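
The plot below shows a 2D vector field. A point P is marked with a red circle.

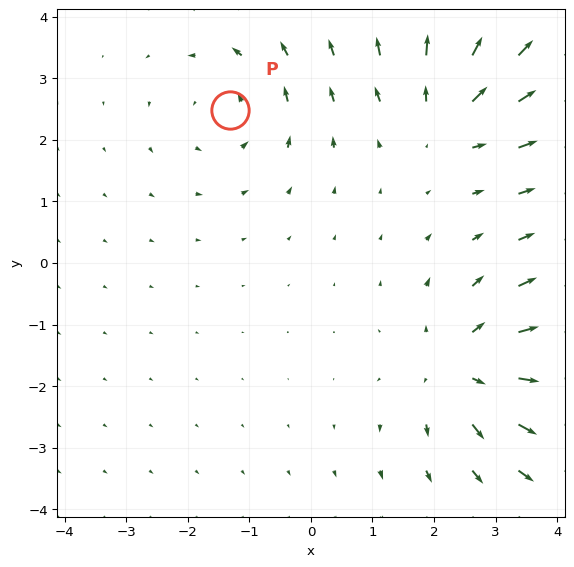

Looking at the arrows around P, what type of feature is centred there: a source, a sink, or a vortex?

At P (-1.3, 2.5) the arrows circulate counterclockwise. Divergence ≈0, curl about +3 — near-zero divergence with nonzero curl is a vortex.

vortex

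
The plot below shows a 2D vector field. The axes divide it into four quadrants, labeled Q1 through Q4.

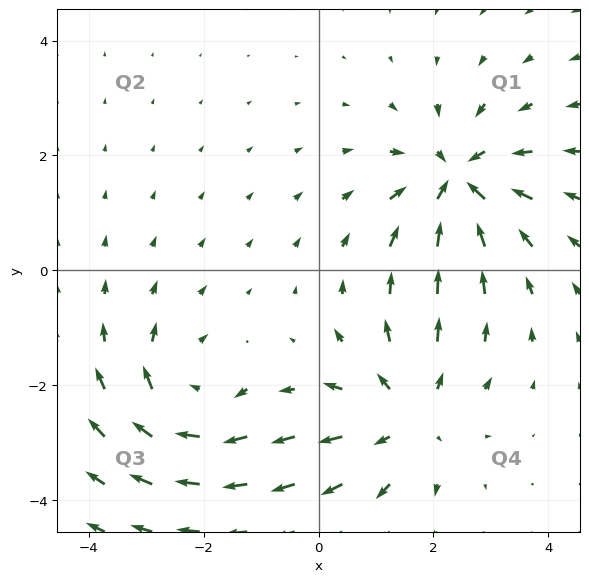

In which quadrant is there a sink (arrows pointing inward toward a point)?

The sink sits at approximately (2.4, 1.6), which lies in quadrant Q1. The divergence there is about -4, negative as expected for a sink.

Q1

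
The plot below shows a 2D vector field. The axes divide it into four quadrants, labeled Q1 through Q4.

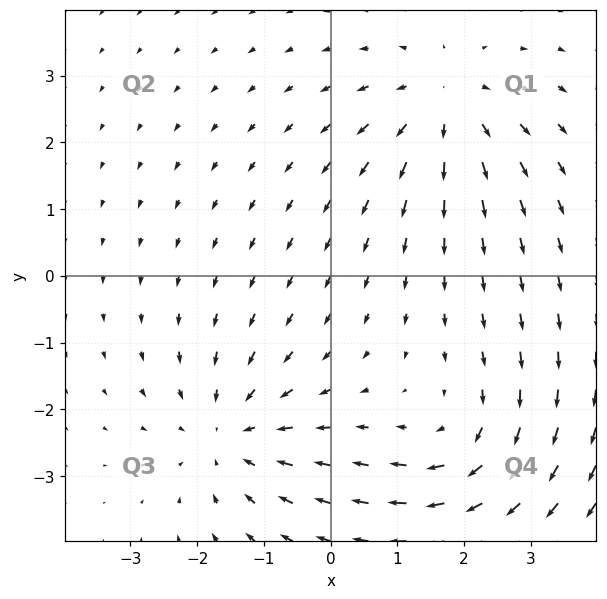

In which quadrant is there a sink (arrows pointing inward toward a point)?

Q3

The sink sits at approximately (-1.5, -2.4), which lies in quadrant Q3. The divergence there is about -3, negative as expected for a sink.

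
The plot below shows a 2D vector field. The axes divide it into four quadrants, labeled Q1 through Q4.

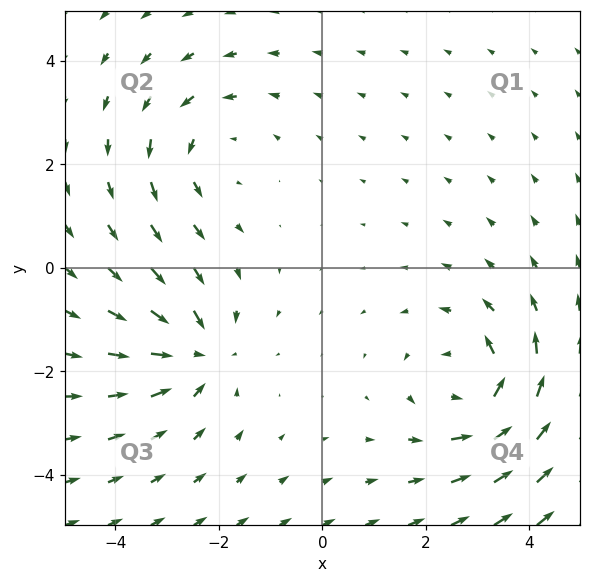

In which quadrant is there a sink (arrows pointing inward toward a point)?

The sink sits at approximately (-2.4, -1.6), which lies in quadrant Q3. The divergence there is about -4, negative as expected for a sink.

Q3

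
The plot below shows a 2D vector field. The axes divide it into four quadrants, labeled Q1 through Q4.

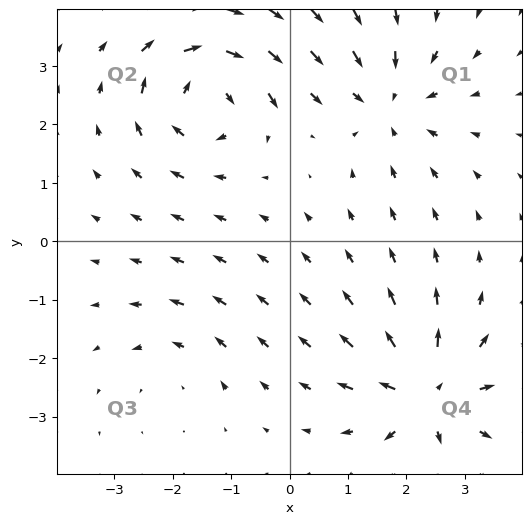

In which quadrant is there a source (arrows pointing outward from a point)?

Q4

The source sits at approximately (2.4, -2.6), which lies in quadrant Q4. The divergence there is about +7, positive as expected for a source.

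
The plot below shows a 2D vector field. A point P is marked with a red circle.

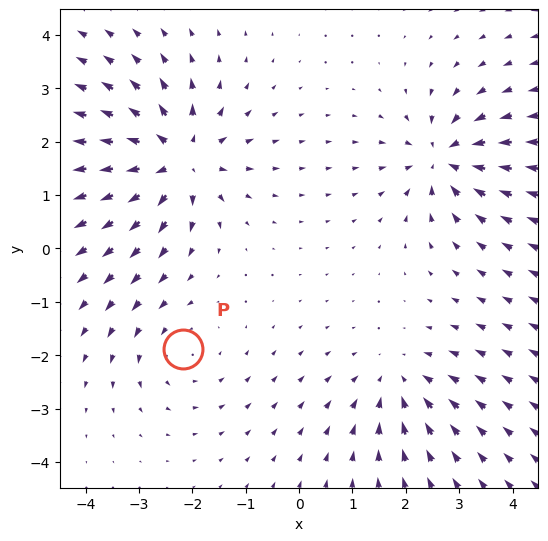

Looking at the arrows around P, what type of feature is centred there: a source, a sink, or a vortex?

vortex

At P (-2.2, -1.9) the arrows circulate counterclockwise. Divergence ≈0, curl about +2 — near-zero divergence with nonzero curl is a vortex.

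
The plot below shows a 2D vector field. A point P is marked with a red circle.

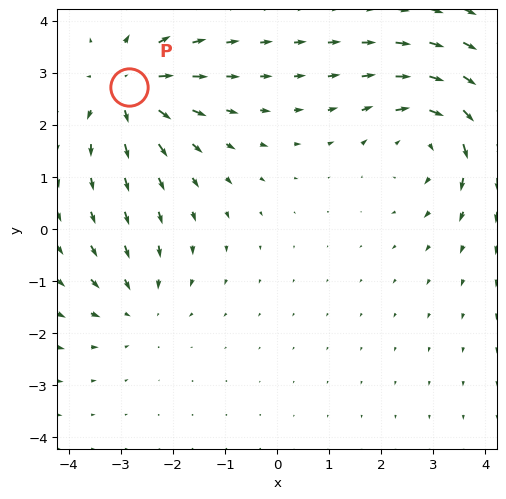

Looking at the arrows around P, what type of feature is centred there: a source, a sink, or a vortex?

At P (-2.8, 2.7) the arrows spread outward. Divergence about +5, curl ≈0 — positive divergence with near-zero curl is a source.

source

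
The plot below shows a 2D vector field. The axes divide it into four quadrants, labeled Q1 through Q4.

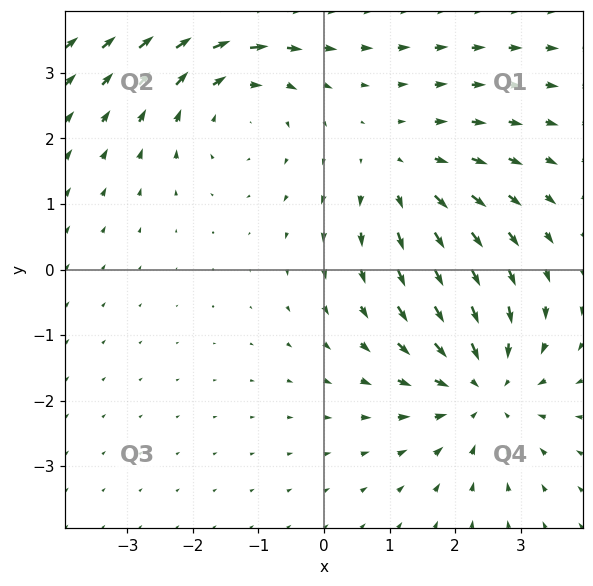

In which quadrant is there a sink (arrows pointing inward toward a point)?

The sink sits at approximately (2.4, -1.8), which lies in quadrant Q4. The divergence there is about -3, negative as expected for a sink.

Q4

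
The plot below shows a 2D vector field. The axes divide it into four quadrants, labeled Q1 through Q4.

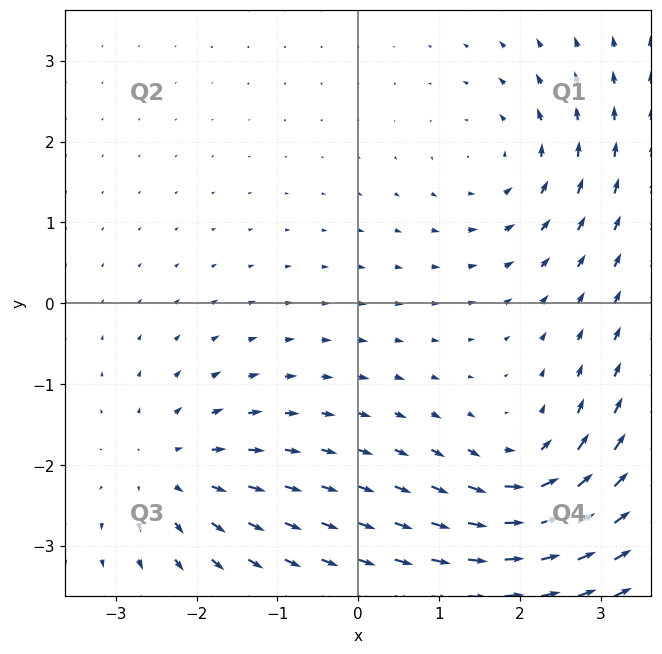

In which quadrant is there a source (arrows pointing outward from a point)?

The source sits at approximately (-2.3, -2.1), which lies in quadrant Q3. The divergence there is about +3, positive as expected for a source.

Q3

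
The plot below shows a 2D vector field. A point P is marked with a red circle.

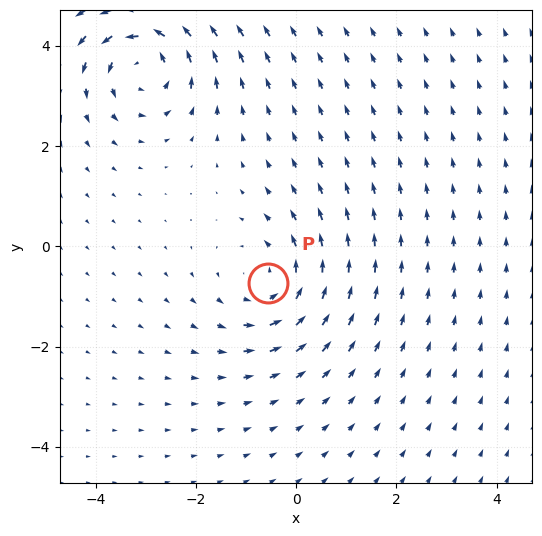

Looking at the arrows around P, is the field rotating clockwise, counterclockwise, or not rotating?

counterclockwise

Near P at (-0.6, -0.7) the arrows circulate counterclockwise. The curl (z-component) there is about +3; positive curl means counterclockwise rotation.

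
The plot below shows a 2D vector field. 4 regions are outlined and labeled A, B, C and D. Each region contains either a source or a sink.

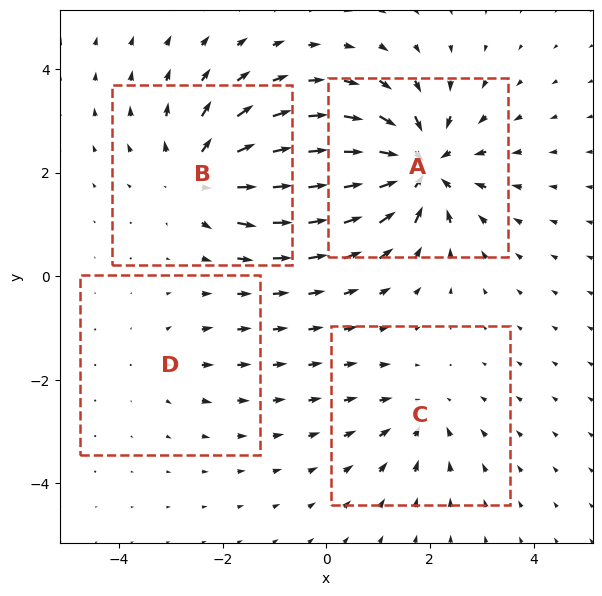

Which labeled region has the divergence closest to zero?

D

Divergence at each region's feature centre — A: about -8, B: about +5, C: about -3, D: about +2. Region D is closest to zero.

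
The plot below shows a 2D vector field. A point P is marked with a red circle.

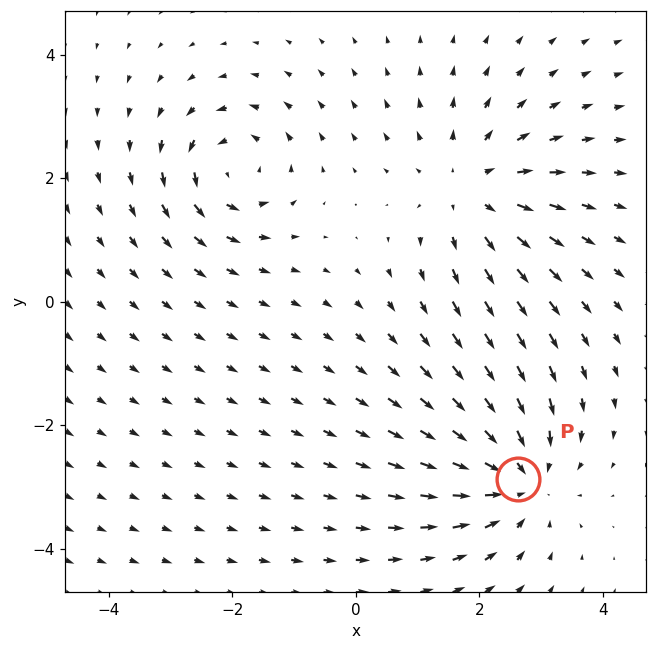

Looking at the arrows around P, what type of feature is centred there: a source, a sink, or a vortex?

At P (2.6, -2.9) the arrows converge inward. Divergence about -5, curl ≈0 — negative divergence with near-zero curl is a sink.

sink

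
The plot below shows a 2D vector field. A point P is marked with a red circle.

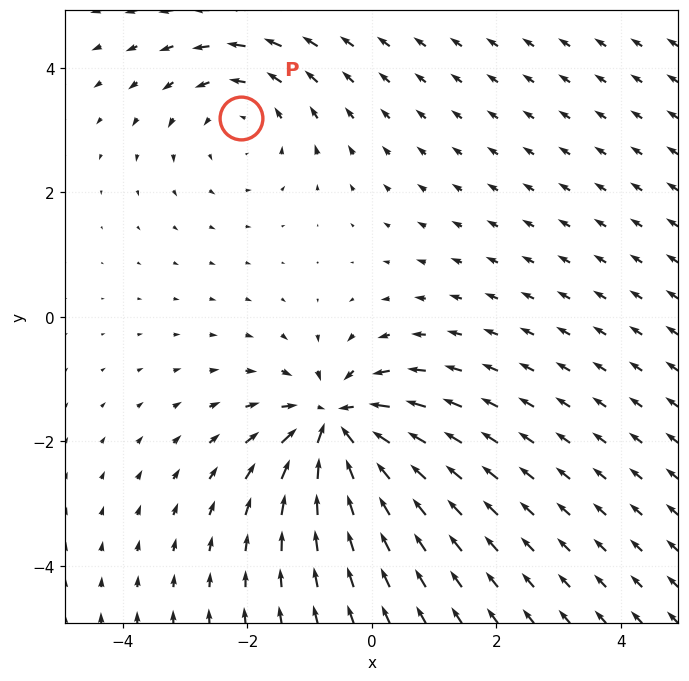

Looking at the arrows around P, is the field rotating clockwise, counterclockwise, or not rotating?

counterclockwise

Near P at (-2.1, 3.2) the arrows circulate counterclockwise. The curl (z-component) there is about +2; positive curl means counterclockwise rotation.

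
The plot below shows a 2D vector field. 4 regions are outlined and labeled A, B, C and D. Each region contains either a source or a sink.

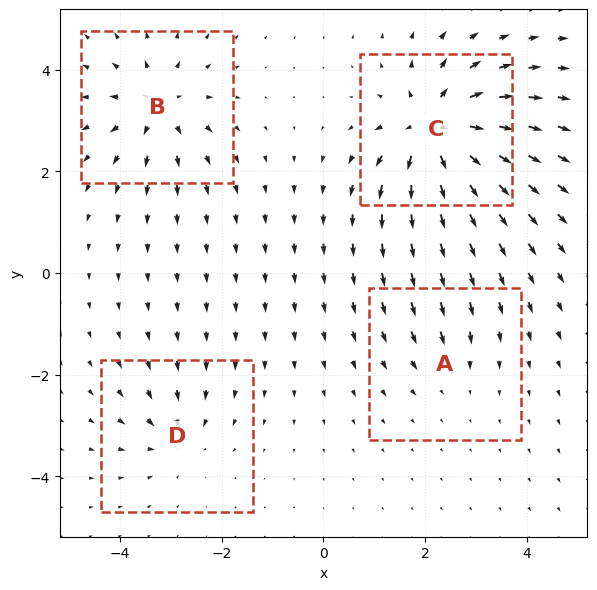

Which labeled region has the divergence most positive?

C

Divergence at each region's feature centre — A: about -3, B: about +6, C: about +9, D: about -4. Region C is most positive.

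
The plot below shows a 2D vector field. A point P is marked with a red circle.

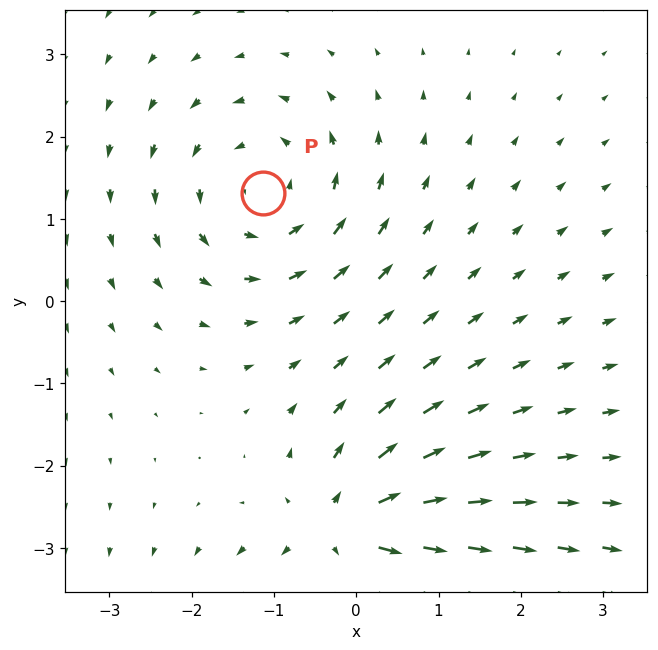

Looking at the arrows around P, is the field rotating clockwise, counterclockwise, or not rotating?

Near P at (-1.1, 1.3) the arrows circulate counterclockwise. The curl (z-component) there is about +3; positive curl means counterclockwise rotation.

counterclockwise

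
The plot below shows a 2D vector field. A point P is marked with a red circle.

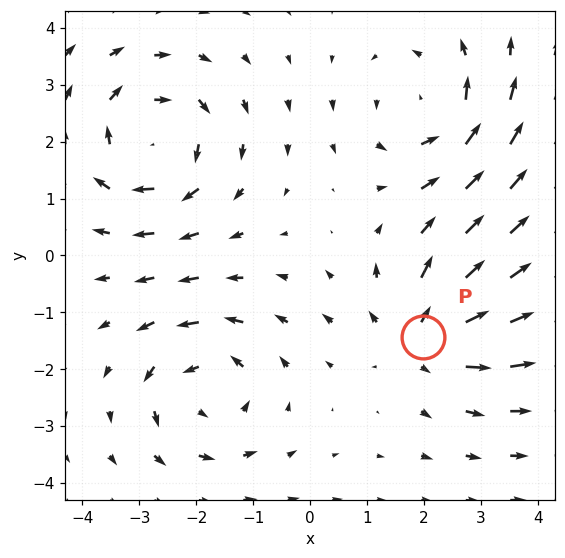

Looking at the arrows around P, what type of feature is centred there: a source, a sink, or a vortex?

At P (2.0, -1.4) the arrows spread outward. Divergence about +4, curl ≈0 — positive divergence with near-zero curl is a source.

source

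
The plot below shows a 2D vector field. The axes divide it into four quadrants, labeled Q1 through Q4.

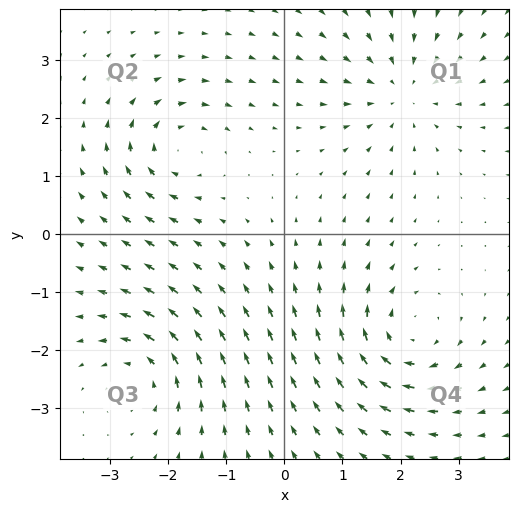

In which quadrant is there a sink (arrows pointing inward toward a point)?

Q1

The sink sits at approximately (2.0, 2.5), which lies in quadrant Q1. The divergence there is about -4, negative as expected for a sink.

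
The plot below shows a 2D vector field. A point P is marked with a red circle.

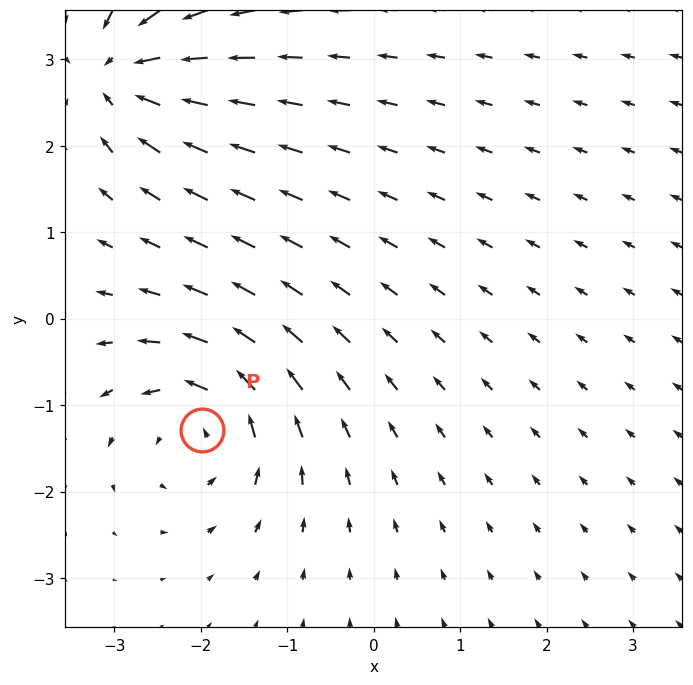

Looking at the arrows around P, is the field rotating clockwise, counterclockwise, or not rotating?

counterclockwise

Near P at (-2.0, -1.3) the arrows circulate counterclockwise. The curl (z-component) there is about +6; positive curl means counterclockwise rotation.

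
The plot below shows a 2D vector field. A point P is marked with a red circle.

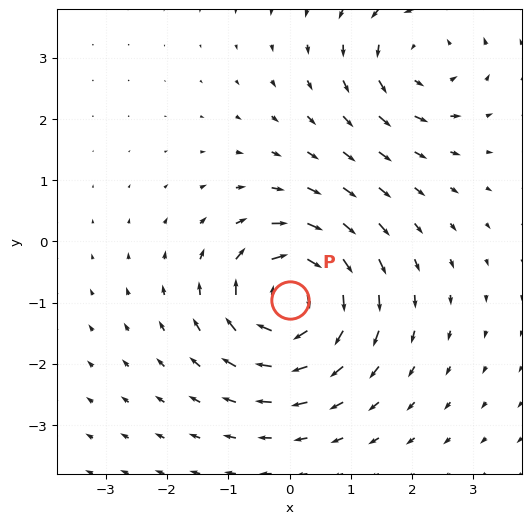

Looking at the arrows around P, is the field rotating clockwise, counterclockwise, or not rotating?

Near P at (0.0, -1.0) the arrows circulate clockwise. The curl (z-component) there is about -6; negative curl means clockwise rotation.

clockwise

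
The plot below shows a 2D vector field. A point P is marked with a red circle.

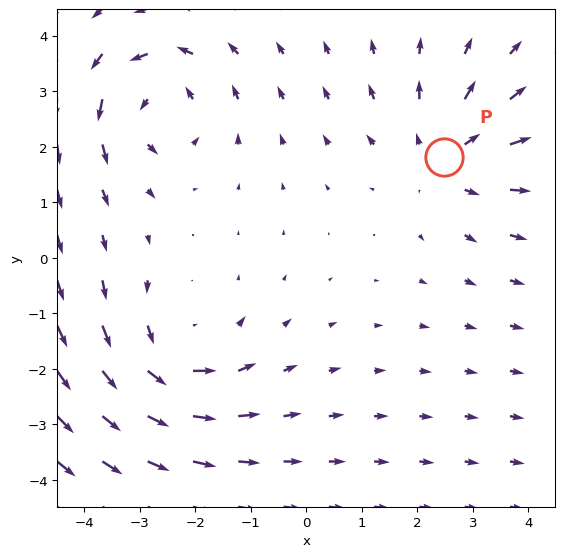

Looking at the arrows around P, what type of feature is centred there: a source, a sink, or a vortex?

At P (2.5, 1.8) the arrows spread outward. Divergence about +3, curl ≈0 — positive divergence with near-zero curl is a source.

source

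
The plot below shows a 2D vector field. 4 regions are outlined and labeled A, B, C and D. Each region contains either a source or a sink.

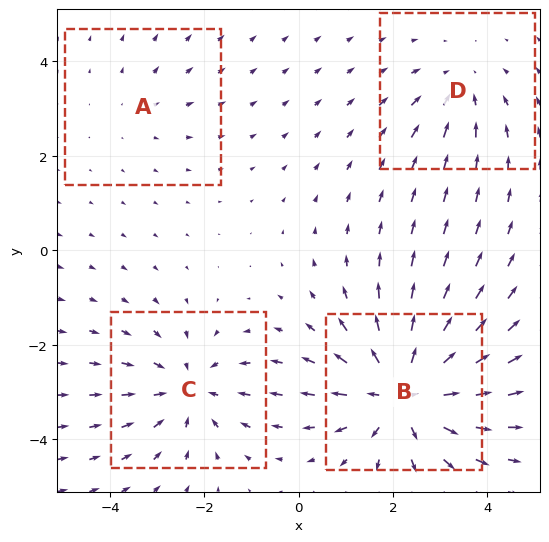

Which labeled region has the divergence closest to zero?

Divergence at each region's feature centre — A: about +2, B: about +6, C: about -4, D: about -3. Region A is closest to zero.

A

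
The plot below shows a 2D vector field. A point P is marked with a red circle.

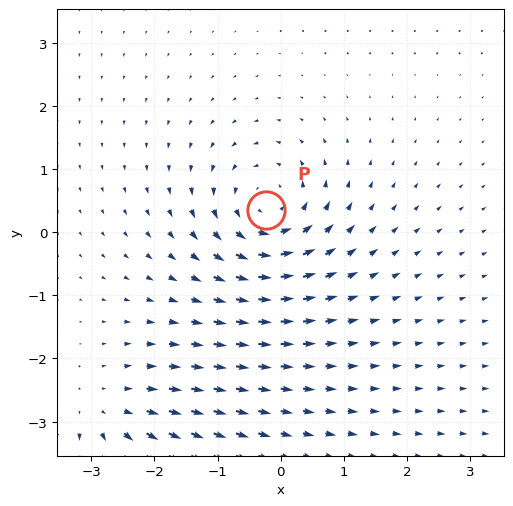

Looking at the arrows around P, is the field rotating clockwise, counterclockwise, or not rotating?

Near P at (-0.2, 0.3) the arrows circulate counterclockwise. The curl (z-component) there is about +4; positive curl means counterclockwise rotation.

counterclockwise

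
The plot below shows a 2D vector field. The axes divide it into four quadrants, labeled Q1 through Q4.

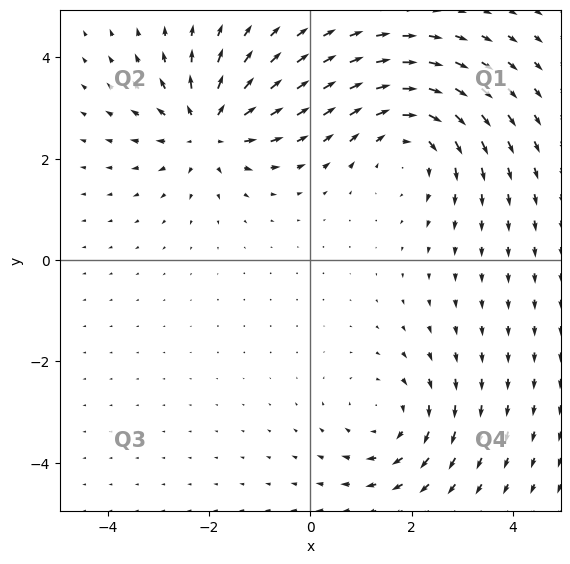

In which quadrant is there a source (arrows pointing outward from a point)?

The source sits at approximately (-2.0, 2.6), which lies in quadrant Q2. The divergence there is about +5, positive as expected for a source.

Q2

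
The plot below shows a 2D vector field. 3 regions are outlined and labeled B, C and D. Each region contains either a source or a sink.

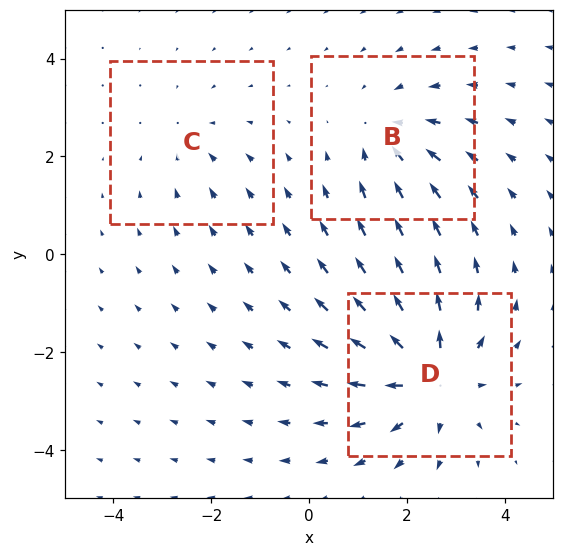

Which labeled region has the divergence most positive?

D

Divergence at each region's feature centre — B: about -3, C: about -2, D: about +4. Region D is most positive.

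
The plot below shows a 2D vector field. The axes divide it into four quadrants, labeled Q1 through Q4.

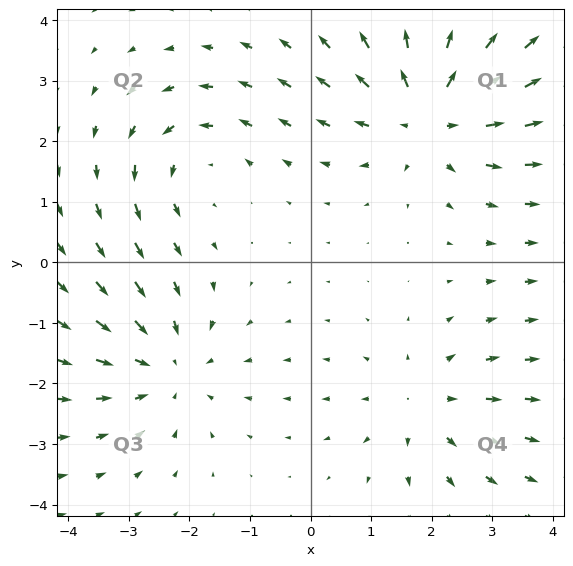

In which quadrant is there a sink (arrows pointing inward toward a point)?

Q3

The sink sits at approximately (-2.4, -1.7), which lies in quadrant Q3. The divergence there is about -3, negative as expected for a sink.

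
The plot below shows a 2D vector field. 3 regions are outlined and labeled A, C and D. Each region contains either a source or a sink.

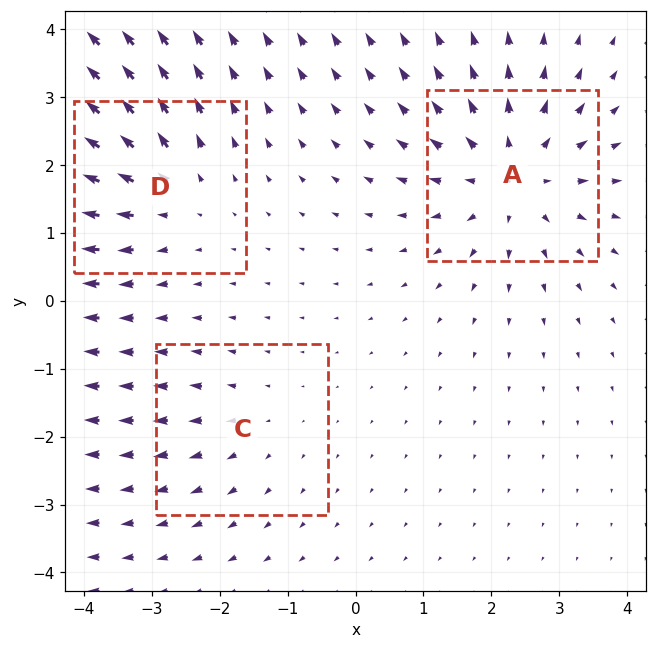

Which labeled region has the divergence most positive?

A

Divergence at each region's feature centre — A: about +4, C: about +2, D: about +3. Region A is most positive.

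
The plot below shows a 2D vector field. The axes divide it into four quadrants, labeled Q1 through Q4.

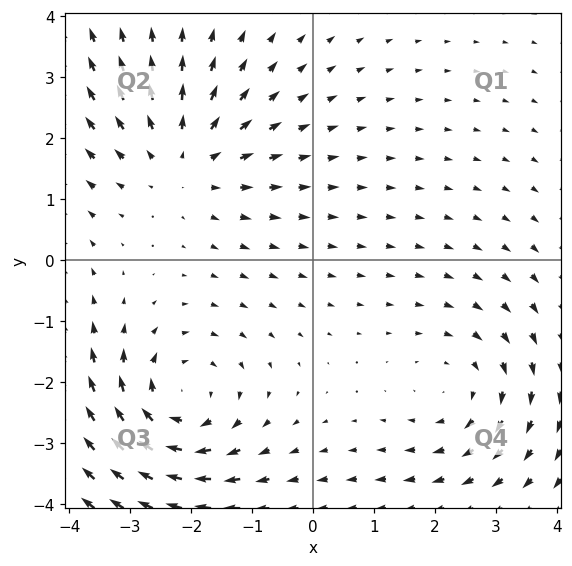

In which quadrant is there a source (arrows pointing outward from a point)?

The source sits at approximately (-2.1, 1.6), which lies in quadrant Q2. The divergence there is about +3, positive as expected for a source.

Q2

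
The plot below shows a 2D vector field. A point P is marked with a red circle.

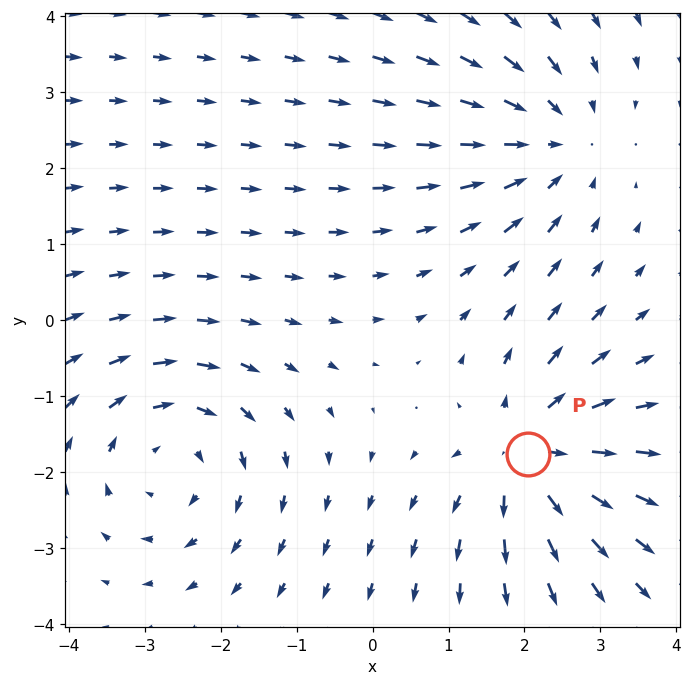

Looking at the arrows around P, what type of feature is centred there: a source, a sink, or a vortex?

At P (2.0, -1.8) the arrows spread outward. Divergence about +5, curl ≈0 — positive divergence with near-zero curl is a source.

source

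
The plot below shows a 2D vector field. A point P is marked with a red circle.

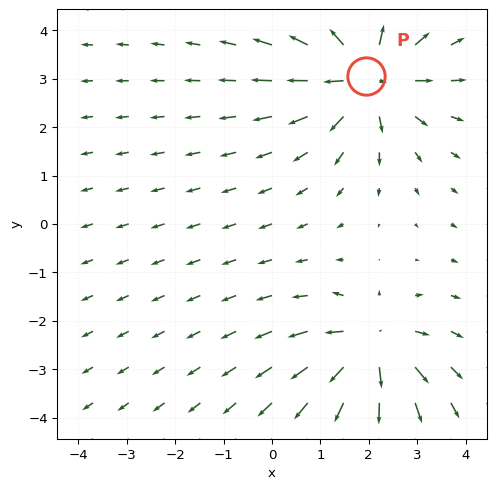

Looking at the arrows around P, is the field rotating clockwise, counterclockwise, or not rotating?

Near P at (2.0, 3.1) the arrows show no circulation. The curl there is ≈0.

not rotating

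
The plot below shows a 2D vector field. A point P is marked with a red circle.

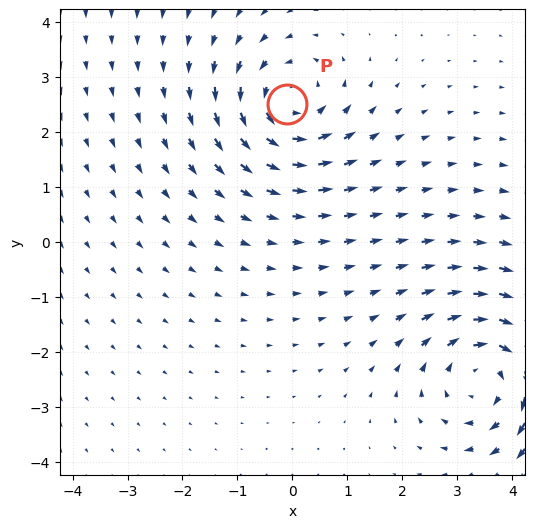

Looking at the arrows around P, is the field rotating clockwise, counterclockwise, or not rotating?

Near P at (-0.1, 2.5) the arrows circulate counterclockwise. The curl (z-component) there is about +3; positive curl means counterclockwise rotation.

counterclockwise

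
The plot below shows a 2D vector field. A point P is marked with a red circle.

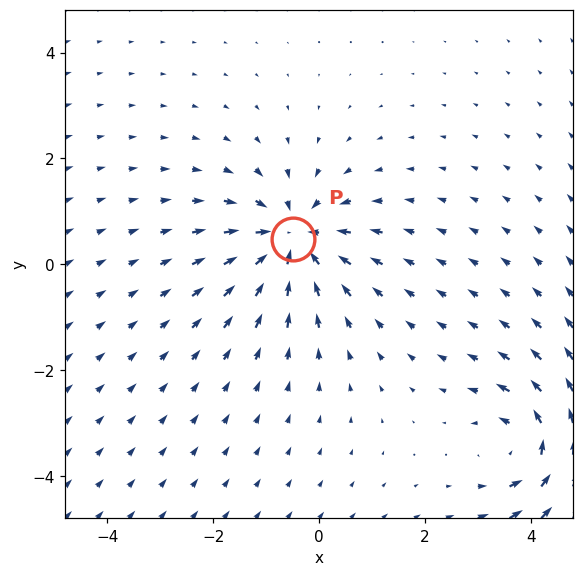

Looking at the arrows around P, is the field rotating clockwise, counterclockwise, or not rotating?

Near P at (-0.5, 0.5) the arrows show no circulation. The curl there is ≈0.

not rotating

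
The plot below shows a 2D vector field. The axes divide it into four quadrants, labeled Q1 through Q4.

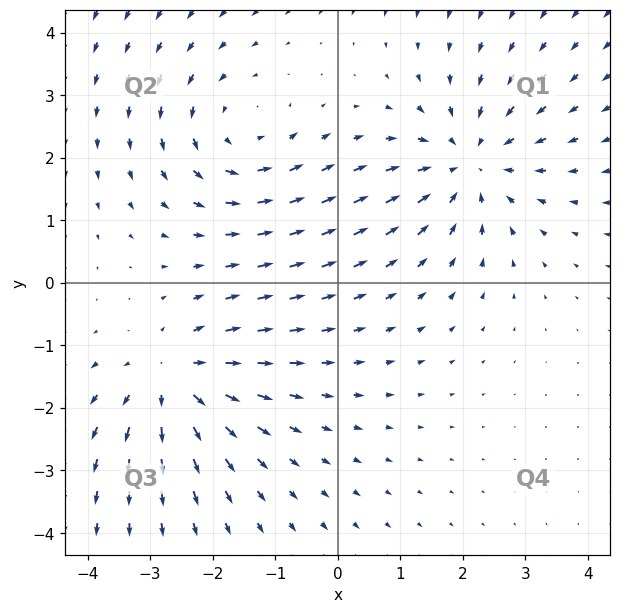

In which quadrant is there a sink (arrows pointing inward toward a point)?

The sink sits at approximately (2.1, 1.9), which lies in quadrant Q1. The divergence there is about -4, negative as expected for a sink.

Q1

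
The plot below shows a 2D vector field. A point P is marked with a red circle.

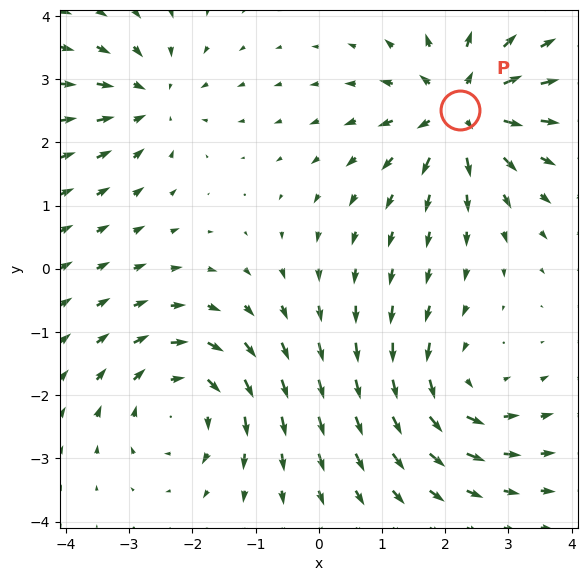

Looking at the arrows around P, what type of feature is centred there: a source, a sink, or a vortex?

At P (2.2, 2.5) the arrows spread outward. Divergence about +6, curl ≈0 — positive divergence with near-zero curl is a source.

source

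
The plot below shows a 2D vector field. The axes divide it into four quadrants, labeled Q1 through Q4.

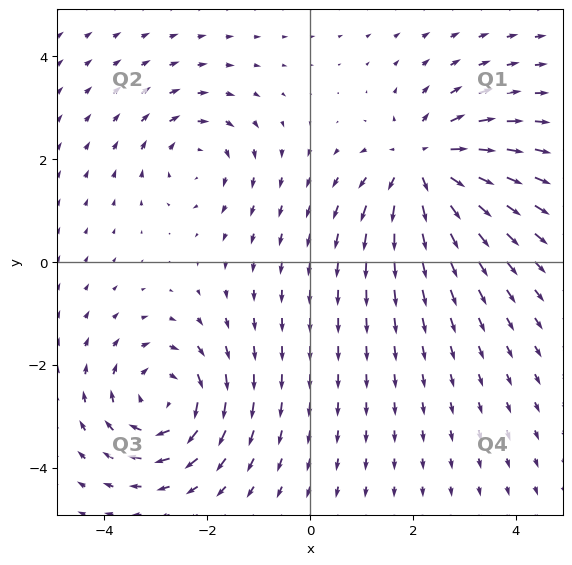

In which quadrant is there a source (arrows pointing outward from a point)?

Q1

The source sits at approximately (2.2, 1.9), which lies in quadrant Q1. The divergence there is about +5, positive as expected for a source.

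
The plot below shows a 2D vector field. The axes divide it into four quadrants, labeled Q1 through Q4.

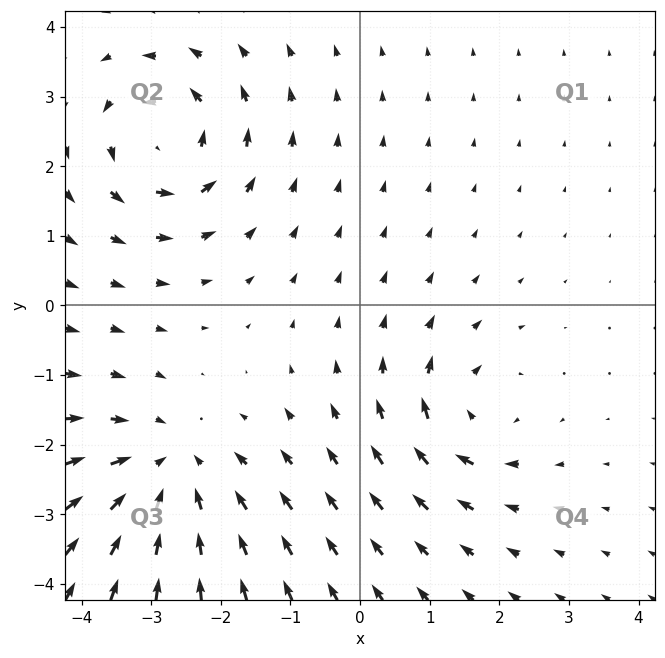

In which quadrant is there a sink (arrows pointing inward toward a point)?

Q3

The sink sits at approximately (-2.7, -2.4), which lies in quadrant Q3. The divergence there is about -4, negative as expected for a sink.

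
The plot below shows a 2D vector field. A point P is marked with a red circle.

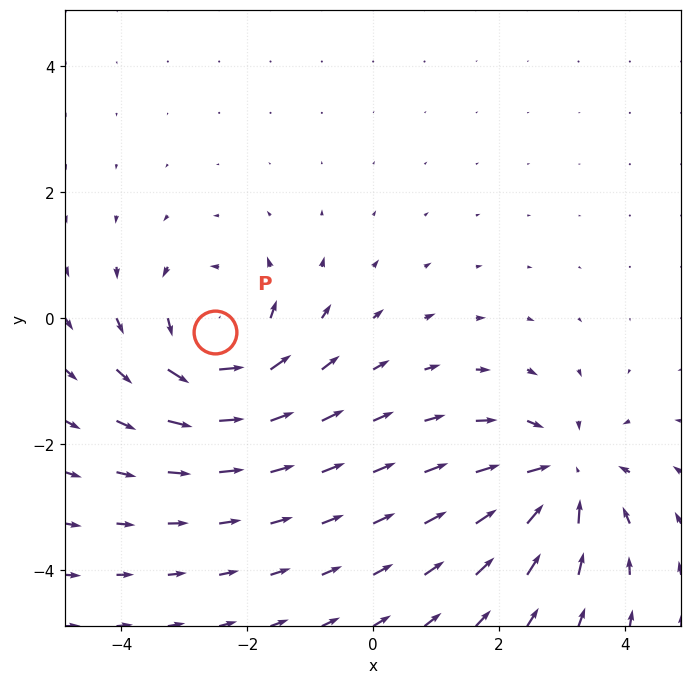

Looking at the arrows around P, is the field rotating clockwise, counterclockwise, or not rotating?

counterclockwise

Near P at (-2.5, -0.2) the arrows circulate counterclockwise. The curl (z-component) there is about +5; positive curl means counterclockwise rotation.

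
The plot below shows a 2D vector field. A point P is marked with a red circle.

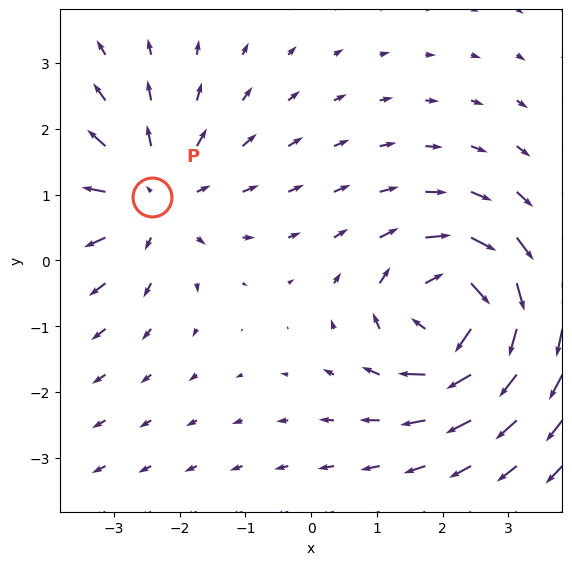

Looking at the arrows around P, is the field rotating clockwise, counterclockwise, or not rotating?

not rotating

Near P at (-2.4, 1.0) the arrows show no circulation. The curl there is ≈0.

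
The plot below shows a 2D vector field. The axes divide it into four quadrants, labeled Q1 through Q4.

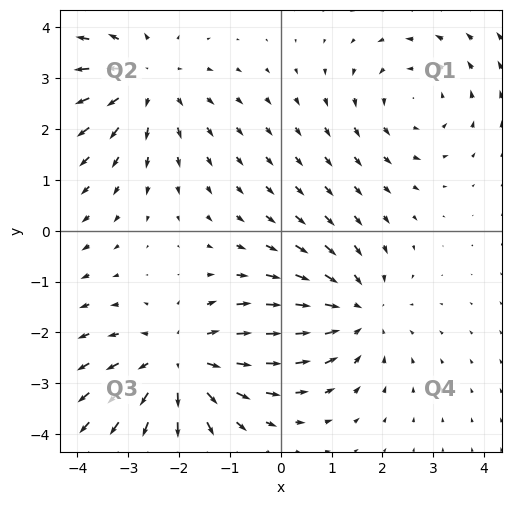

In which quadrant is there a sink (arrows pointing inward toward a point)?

The sink sits at approximately (1.5, -1.6), which lies in quadrant Q4. The divergence there is about -3, negative as expected for a sink.

Q4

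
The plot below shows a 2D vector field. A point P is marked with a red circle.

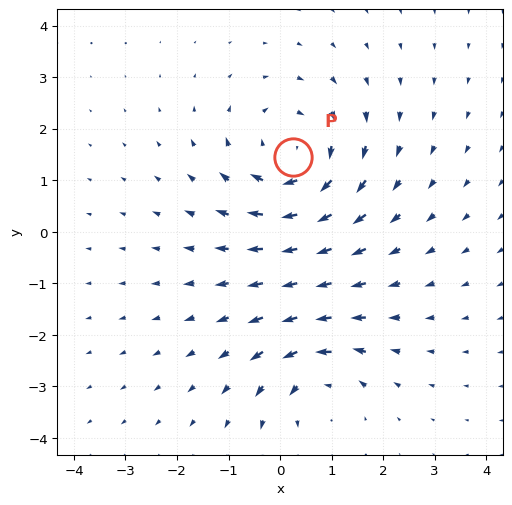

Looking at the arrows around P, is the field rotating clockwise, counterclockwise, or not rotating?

clockwise

Near P at (0.2, 1.4) the arrows circulate clockwise. The curl (z-component) there is about -4; negative curl means clockwise rotation.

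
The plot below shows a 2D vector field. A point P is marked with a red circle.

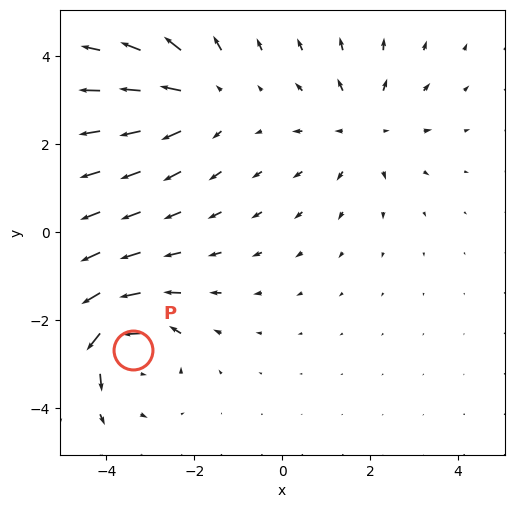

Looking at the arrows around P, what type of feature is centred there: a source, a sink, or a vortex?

vortex

At P (-3.4, -2.7) the arrows circulate counterclockwise. Divergence ≈0, curl about +4 — near-zero divergence with nonzero curl is a vortex.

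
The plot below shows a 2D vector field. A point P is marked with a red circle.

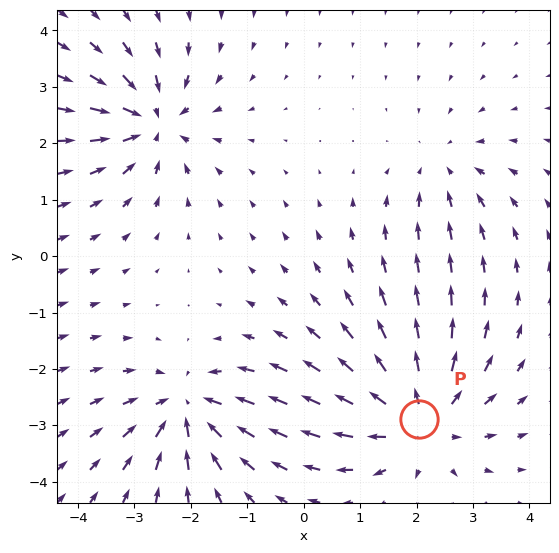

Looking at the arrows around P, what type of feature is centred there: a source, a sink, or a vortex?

At P (2.0, -2.9) the arrows spread outward. Divergence about +5, curl ≈0 — positive divergence with near-zero curl is a source.

source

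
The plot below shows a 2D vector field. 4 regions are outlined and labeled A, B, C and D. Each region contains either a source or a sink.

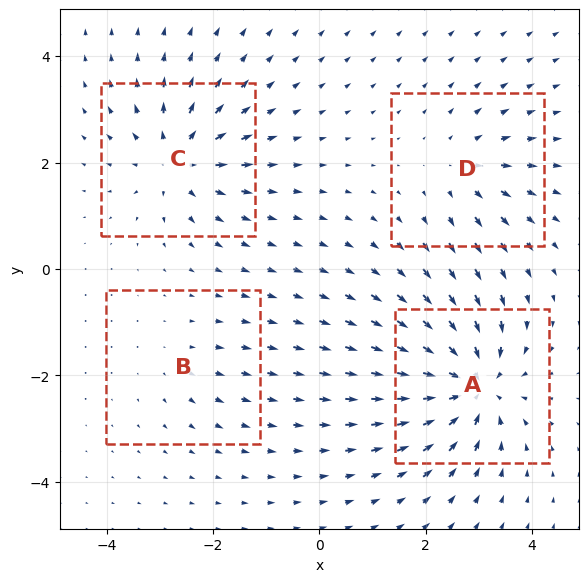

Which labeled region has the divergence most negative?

A

Divergence at each region's feature centre — A: about -8, B: about +2, C: about +6, D: about +4. Region A is most negative.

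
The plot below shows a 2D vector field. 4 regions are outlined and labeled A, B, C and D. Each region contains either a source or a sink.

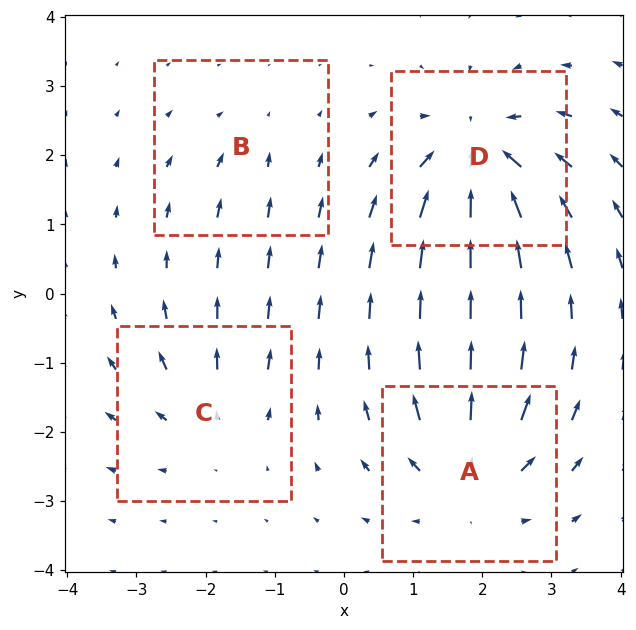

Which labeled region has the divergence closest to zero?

B

Divergence at each region's feature centre — A: about +6, B: about -2, C: about +4, D: about -8. Region B is closest to zero.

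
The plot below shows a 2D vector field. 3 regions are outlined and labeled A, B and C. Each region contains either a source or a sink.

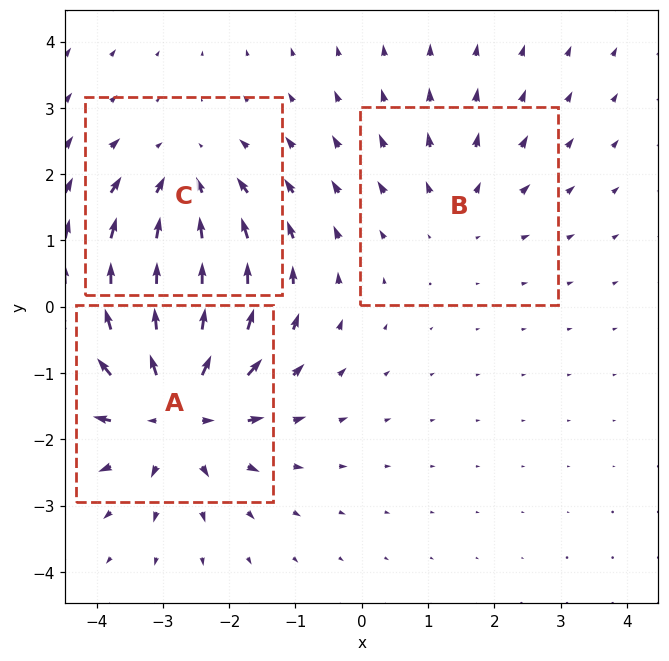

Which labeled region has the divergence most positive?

A

Divergence at each region's feature centre — A: about +5, B: about +2, C: about -3. Region A is most positive.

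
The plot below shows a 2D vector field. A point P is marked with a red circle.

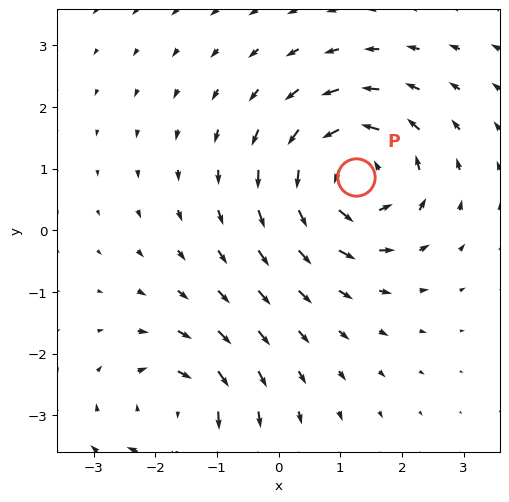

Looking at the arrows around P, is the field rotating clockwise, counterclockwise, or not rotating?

Near P at (1.3, 0.9) the arrows circulate counterclockwise. The curl (z-component) there is about +5; positive curl means counterclockwise rotation.

counterclockwise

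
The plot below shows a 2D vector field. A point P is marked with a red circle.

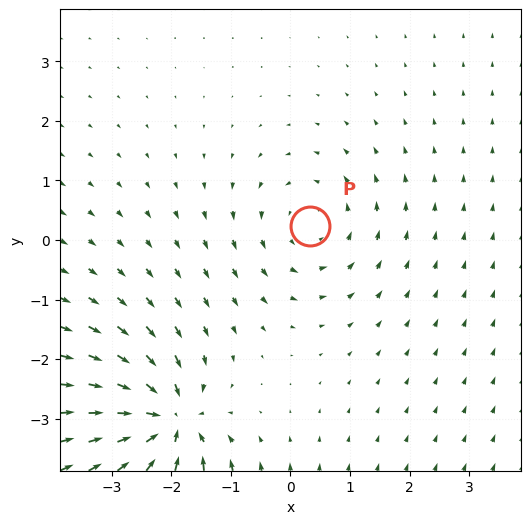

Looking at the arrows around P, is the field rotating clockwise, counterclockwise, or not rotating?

counterclockwise

Near P at (0.3, 0.2) the arrows circulate counterclockwise. The curl (z-component) there is about +2; positive curl means counterclockwise rotation.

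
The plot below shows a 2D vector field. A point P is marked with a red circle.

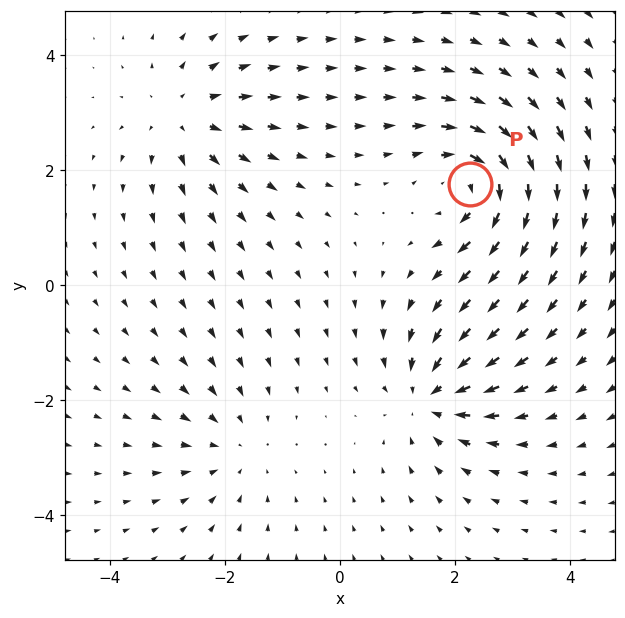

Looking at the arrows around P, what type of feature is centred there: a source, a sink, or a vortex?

vortex

At P (2.3, 1.8) the arrows circulate clockwise. Divergence ≈0, curl about -6 — near-zero divergence with nonzero curl is a vortex.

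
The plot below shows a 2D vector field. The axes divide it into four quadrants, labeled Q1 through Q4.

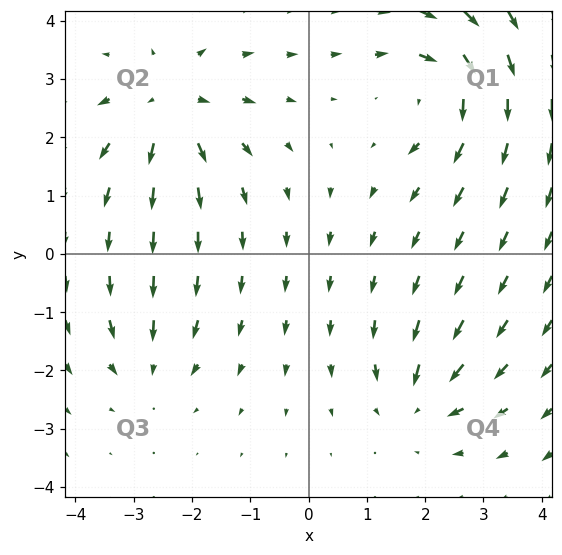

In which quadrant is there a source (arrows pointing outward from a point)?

The source sits at approximately (-2.4, 2.5), which lies in quadrant Q2. The divergence there is about +4, positive as expected for a source.

Q2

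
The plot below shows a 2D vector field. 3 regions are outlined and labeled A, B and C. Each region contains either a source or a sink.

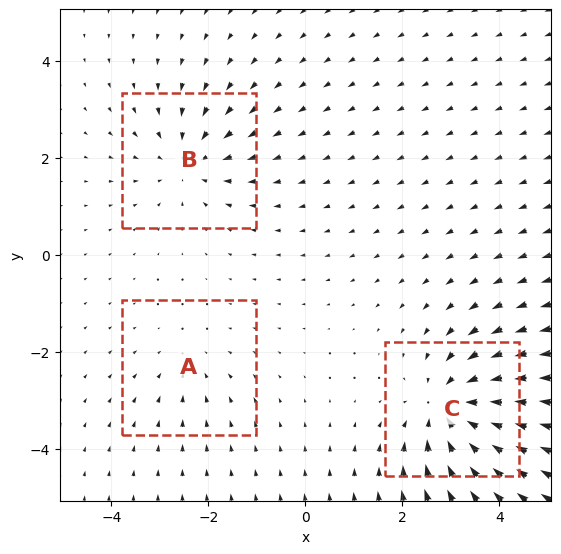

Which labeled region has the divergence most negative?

Divergence at each region's feature centre — A: about -2, B: about -3, C: about -5. Region C is most negative.

C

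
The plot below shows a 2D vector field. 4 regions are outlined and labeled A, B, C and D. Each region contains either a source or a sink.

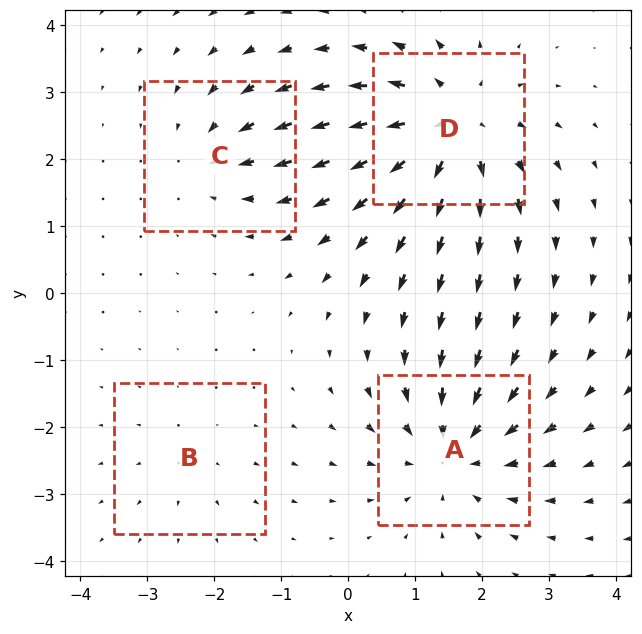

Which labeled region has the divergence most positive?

D

Divergence at each region's feature centre — A: about -5, B: about +2, C: about -3, D: about +6. Region D is most positive.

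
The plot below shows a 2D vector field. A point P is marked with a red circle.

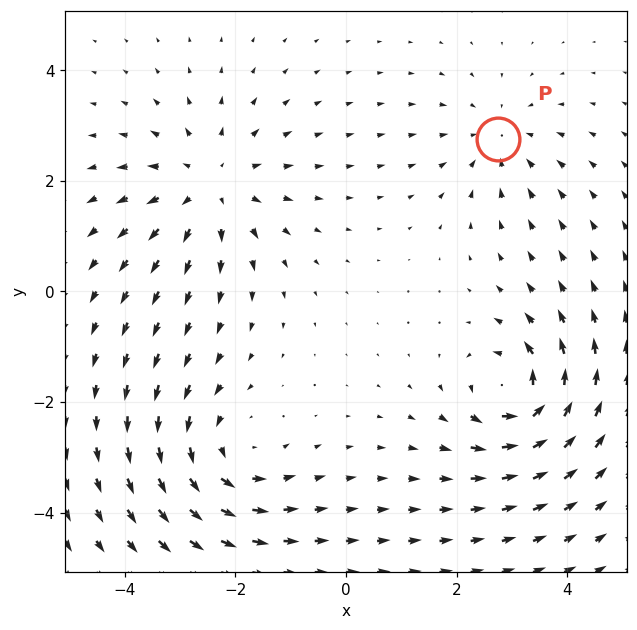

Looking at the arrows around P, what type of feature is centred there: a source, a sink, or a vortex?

sink

At P (2.8, 2.8) the arrows converge inward. Divergence about -3, curl ≈0 — negative divergence with near-zero curl is a sink.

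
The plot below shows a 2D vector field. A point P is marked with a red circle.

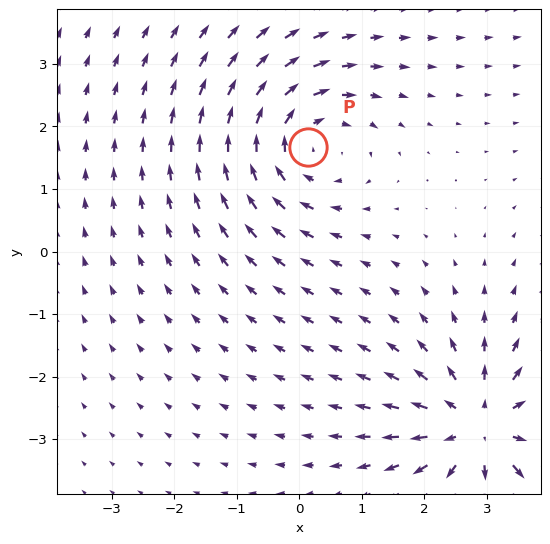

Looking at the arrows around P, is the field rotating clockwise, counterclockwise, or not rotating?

Near P at (0.1, 1.7) the arrows circulate clockwise. The curl (z-component) there is about -4; negative curl means clockwise rotation.

clockwise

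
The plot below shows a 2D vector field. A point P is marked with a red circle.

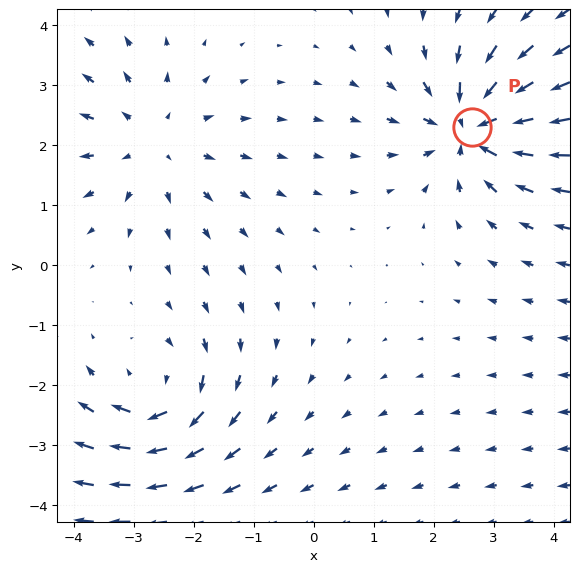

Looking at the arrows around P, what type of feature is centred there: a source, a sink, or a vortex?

At P (2.6, 2.3) the arrows converge inward. Divergence about -5, curl ≈0 — negative divergence with near-zero curl is a sink.

sink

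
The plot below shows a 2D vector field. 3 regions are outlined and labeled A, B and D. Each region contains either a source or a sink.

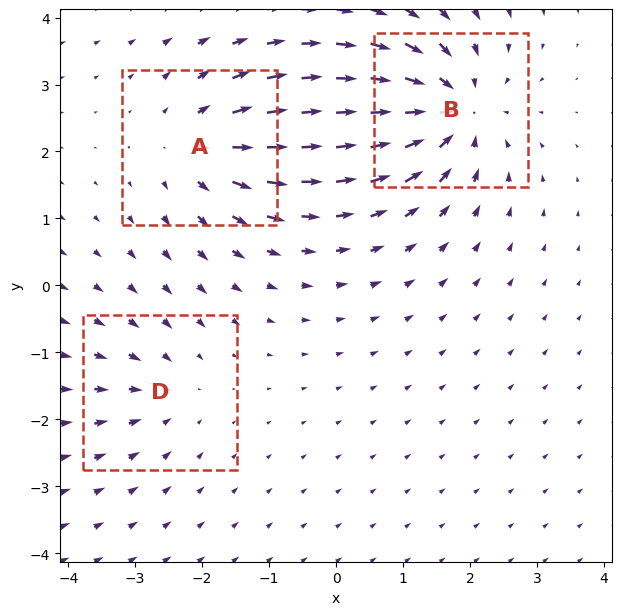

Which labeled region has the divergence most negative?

B

Divergence at each region's feature centre — A: about +4, B: about -5, D: about -2. Region B is most negative.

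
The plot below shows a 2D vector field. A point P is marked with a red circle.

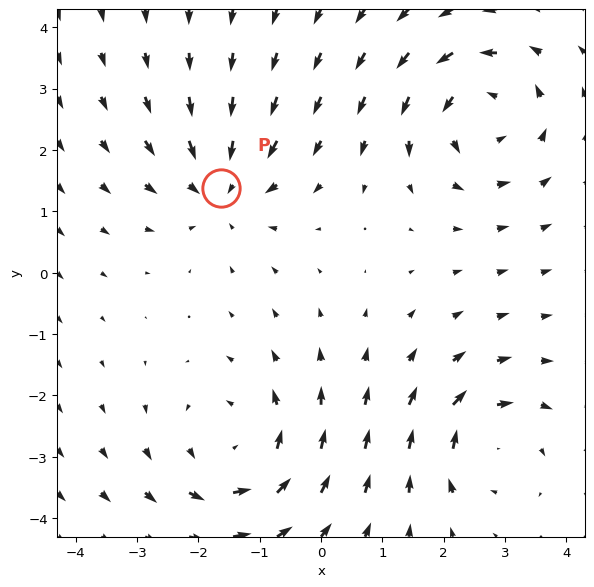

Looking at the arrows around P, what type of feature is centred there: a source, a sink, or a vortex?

sink

At P (-1.6, 1.4) the arrows converge inward. Divergence about -4, curl ≈0 — negative divergence with near-zero curl is a sink.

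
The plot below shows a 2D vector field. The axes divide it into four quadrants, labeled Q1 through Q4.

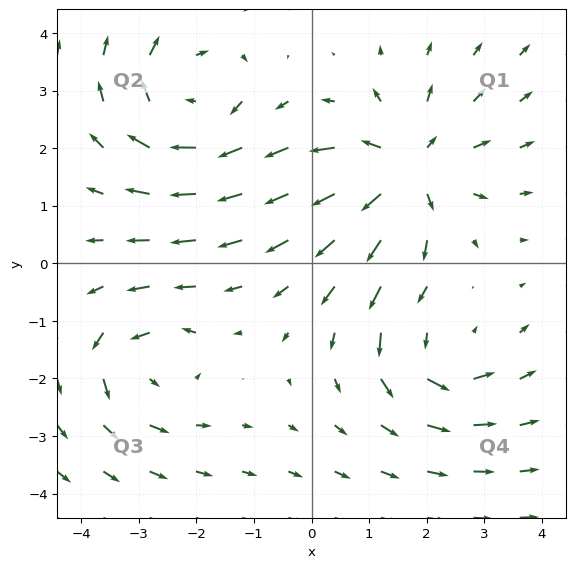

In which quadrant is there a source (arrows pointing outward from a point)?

Q1

The source sits at approximately (1.7, 1.6), which lies in quadrant Q1. The divergence there is about +5, positive as expected for a source.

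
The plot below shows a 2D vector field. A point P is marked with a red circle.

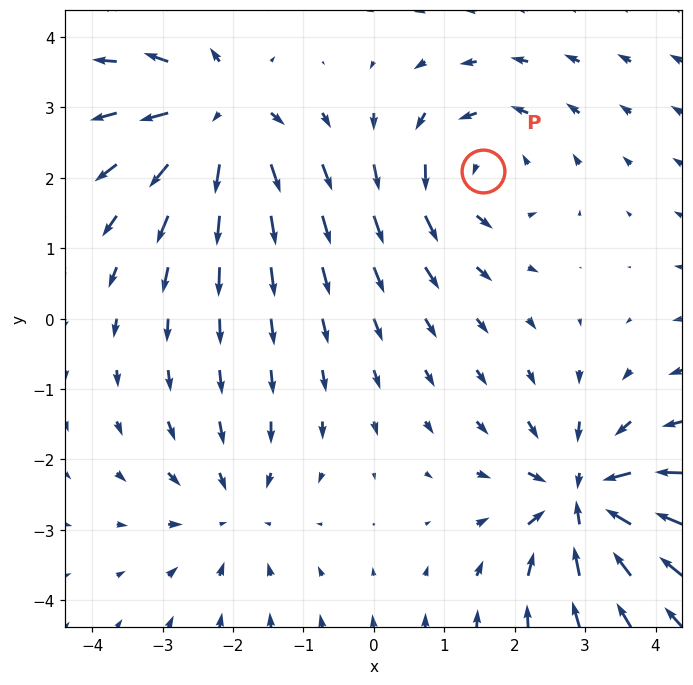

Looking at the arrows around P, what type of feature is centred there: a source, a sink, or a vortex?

At P (1.6, 2.1) the arrows circulate counterclockwise. Divergence ≈0, curl about +4 — near-zero divergence with nonzero curl is a vortex.

vortex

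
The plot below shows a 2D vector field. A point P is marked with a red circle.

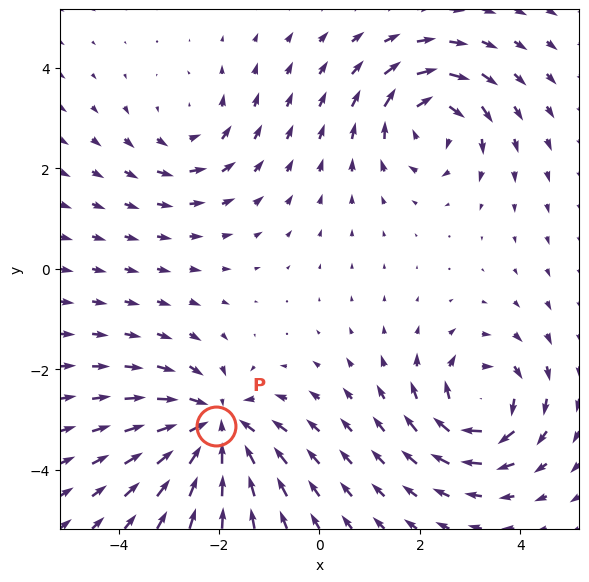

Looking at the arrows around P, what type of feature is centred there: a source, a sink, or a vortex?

sink

At P (-2.1, -3.1) the arrows converge inward. Divergence about -5, curl ≈0 — negative divergence with near-zero curl is a sink.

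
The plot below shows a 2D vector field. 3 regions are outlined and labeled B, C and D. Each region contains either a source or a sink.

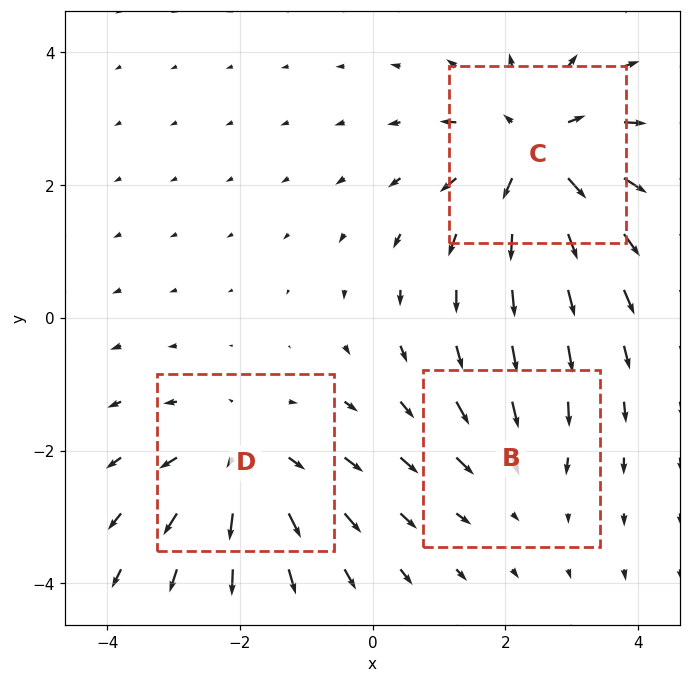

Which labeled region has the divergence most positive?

Divergence at each region's feature centre — B: about -2, C: about +4, D: about +3. Region C is most positive.

C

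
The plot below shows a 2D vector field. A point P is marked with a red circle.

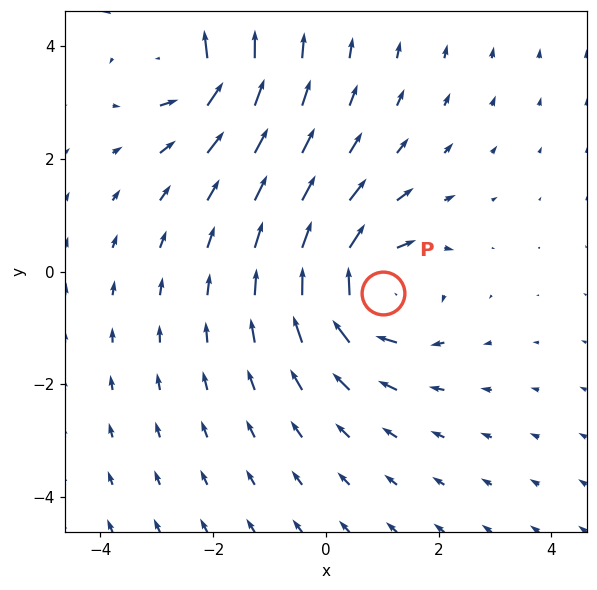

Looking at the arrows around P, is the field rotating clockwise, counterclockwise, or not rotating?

clockwise

Near P at (1.0, -0.4) the arrows circulate clockwise. The curl (z-component) there is about -3; negative curl means clockwise rotation.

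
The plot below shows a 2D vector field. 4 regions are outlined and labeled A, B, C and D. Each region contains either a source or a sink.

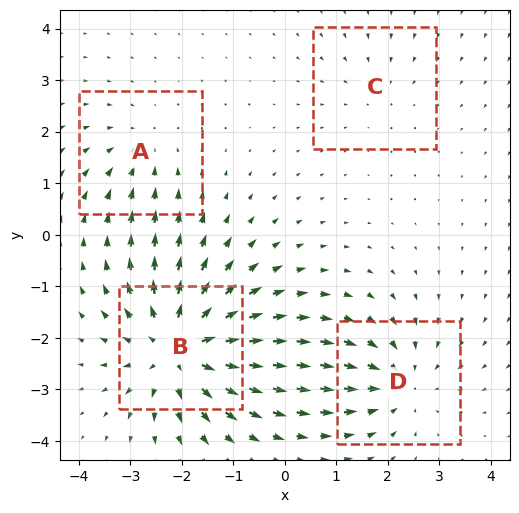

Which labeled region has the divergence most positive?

B

Divergence at each region's feature centre — A: about -3, B: about +7, C: about -2, D: about -4. Region B is most positive.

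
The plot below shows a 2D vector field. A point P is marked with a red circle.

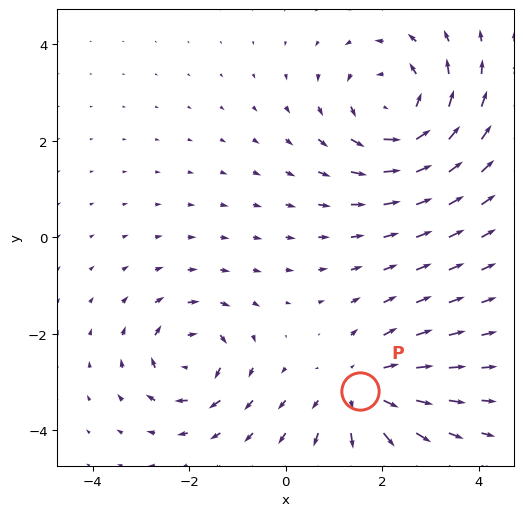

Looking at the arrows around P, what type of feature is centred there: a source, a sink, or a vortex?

At P (1.5, -3.2) the arrows spread outward. Divergence about +3, curl ≈0 — positive divergence with near-zero curl is a source.

source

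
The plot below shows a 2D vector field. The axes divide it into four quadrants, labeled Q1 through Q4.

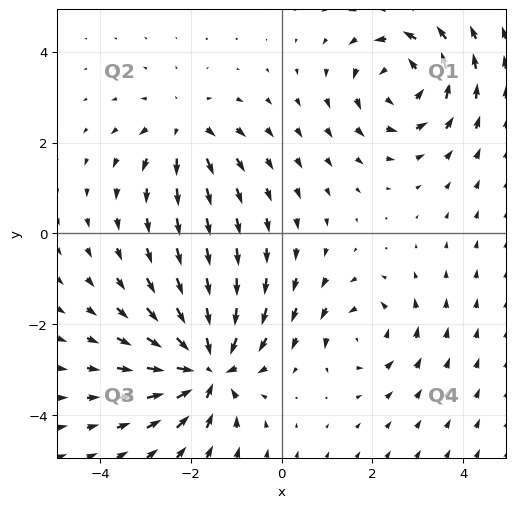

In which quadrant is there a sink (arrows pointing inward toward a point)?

The sink sits at approximately (-1.6, -3.0), which lies in quadrant Q3. The divergence there is about -6, negative as expected for a sink.

Q3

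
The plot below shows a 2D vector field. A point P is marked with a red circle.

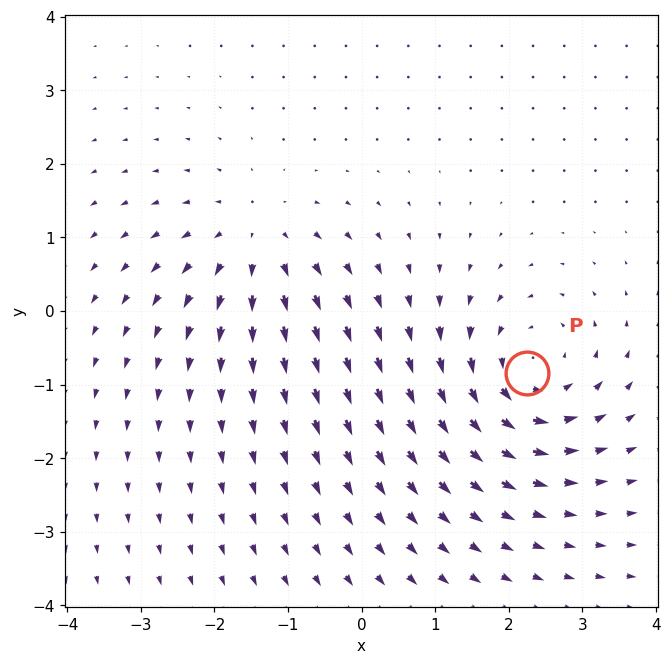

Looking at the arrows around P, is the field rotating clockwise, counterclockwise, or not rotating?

counterclockwise

Near P at (2.2, -0.8) the arrows circulate counterclockwise. The curl (z-component) there is about +4; positive curl means counterclockwise rotation.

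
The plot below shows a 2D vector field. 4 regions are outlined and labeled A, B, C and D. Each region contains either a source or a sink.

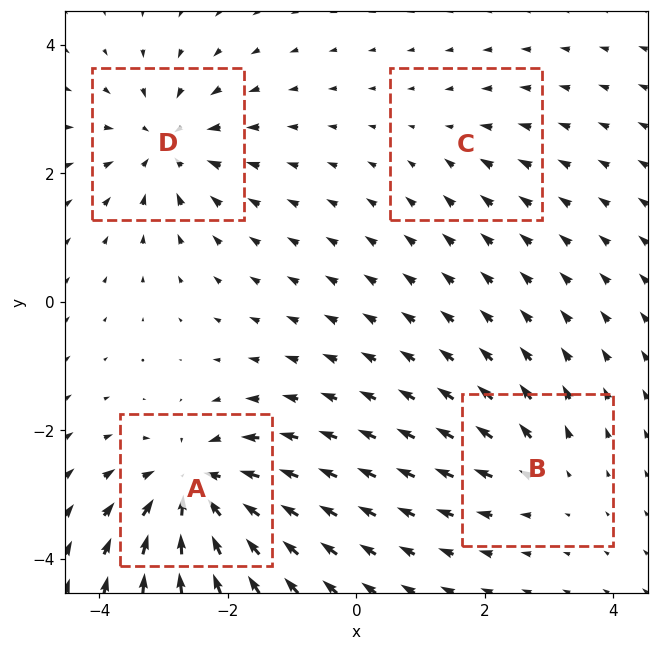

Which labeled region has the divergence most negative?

A

Divergence at each region's feature centre — A: about -8, B: about +4, C: about -2, D: about -6. Region A is most negative.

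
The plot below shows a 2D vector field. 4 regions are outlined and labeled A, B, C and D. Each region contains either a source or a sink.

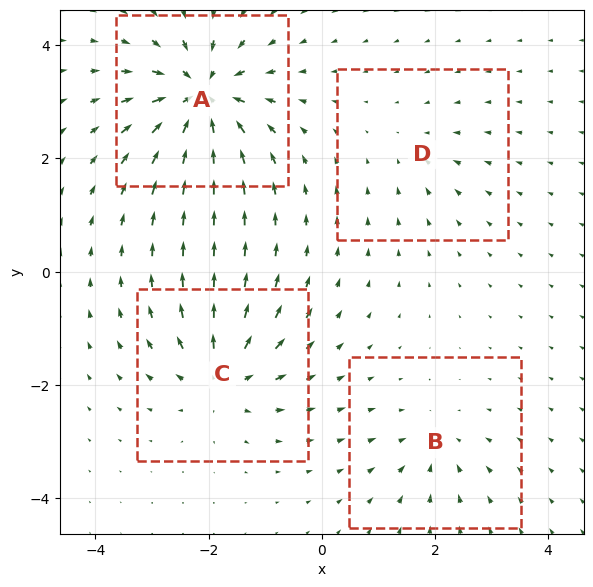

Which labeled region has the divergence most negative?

A

Divergence at each region's feature centre — A: about -9, B: about -4, C: about +6, D: about -3. Region A is most negative.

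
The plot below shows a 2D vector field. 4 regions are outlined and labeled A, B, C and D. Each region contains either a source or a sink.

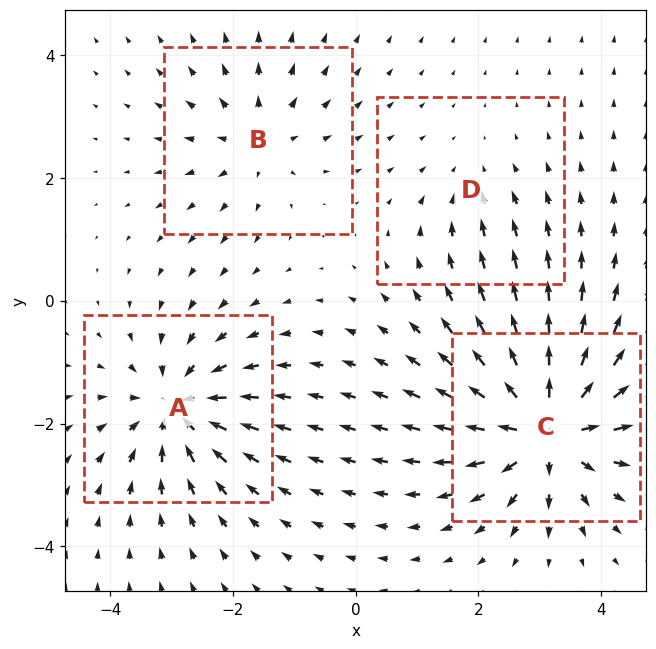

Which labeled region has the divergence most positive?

Divergence at each region's feature centre — A: about -6, B: about +4, C: about +9, D: about -2. Region C is most positive.

C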